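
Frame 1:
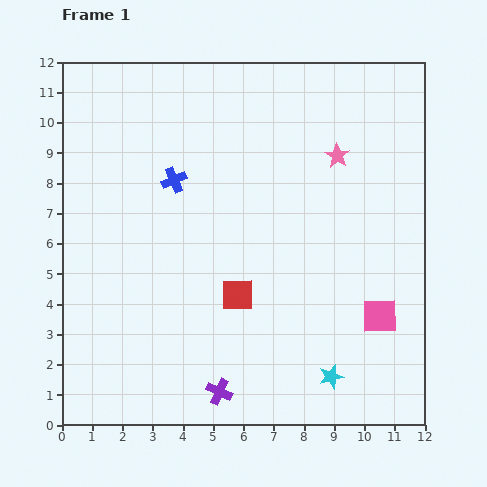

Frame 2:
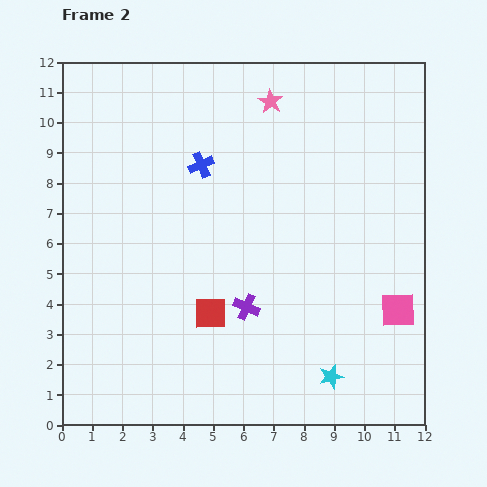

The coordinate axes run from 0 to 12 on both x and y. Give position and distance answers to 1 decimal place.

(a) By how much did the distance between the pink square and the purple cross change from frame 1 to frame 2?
-0.9

Distance in frame 1: 5.9. Distance in frame 2: 5.0.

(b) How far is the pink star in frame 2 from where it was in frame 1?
2.8

The pink star moved from (9.1, 8.9) to (6.9, 10.7), a distance of √(2.2² + 1.8²) ≈ 2.8.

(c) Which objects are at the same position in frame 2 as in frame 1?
the cyan star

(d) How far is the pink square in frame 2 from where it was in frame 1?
0.6

The pink square moved from (10.5, 3.6) to (11.1, 3.8), a distance of √(0.6² + 0.2²) ≈ 0.6.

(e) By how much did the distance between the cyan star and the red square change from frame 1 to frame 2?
+0.4

Distance in frame 1: 4.1. Distance in frame 2: 4.5.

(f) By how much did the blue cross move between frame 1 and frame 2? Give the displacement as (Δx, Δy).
(0.9, 0.5)

The blue cross was at (3.7, 8.1) in frame 1 and (4.6, 8.6) in frame 2.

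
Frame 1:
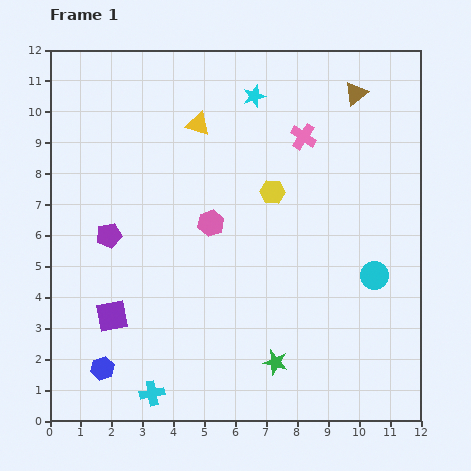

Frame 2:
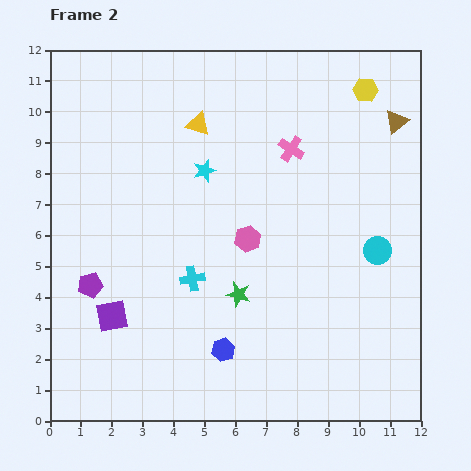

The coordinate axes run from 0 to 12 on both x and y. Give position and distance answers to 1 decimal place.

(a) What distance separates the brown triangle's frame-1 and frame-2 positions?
1.6

The brown triangle moved from (9.9, 10.6) to (11.2, 9.7), a distance of √(1.3² + 0.9²) ≈ 1.6.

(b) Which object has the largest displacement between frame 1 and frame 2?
the yellow hexagon

(moved 4.5; next 3.9)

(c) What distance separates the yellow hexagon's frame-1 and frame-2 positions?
4.5

The yellow hexagon moved from (7.2, 7.4) to (10.2, 10.7), a distance of √(3.0² + 3.3²) ≈ 4.5.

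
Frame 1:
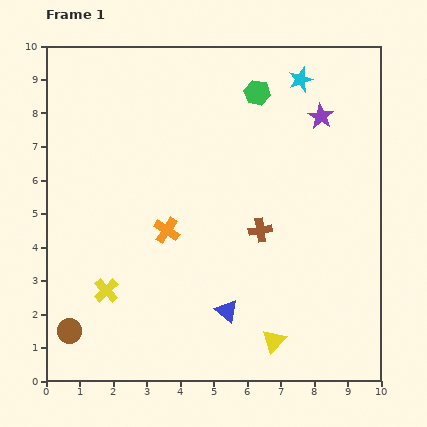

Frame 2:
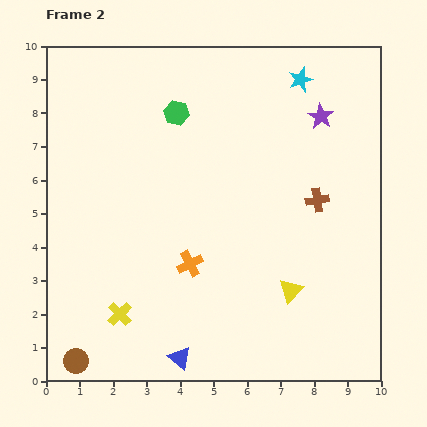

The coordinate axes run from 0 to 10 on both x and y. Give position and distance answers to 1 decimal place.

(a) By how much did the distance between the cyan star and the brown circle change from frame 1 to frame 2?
+0.5

Distance in frame 1: 10.2. Distance in frame 2: 10.7.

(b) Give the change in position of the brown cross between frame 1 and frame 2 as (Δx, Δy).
(1.7, 0.9)

The brown cross was at (6.4, 4.5) in frame 1 and (8.1, 5.4) in frame 2.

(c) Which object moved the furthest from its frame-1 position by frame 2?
the green hexagon

(moved 2.5; next 2.0)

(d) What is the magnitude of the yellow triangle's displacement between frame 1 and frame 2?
1.6

The yellow triangle moved from (6.8, 1.2) to (7.3, 2.7), a distance of √(0.5² + 1.5²) ≈ 1.6.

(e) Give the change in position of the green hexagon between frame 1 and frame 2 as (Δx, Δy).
(-2.4, -0.6)

The green hexagon was at (6.3, 8.6) in frame 1 and (3.9, 8.0) in frame 2.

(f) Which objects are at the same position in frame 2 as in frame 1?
the cyan star, the purple star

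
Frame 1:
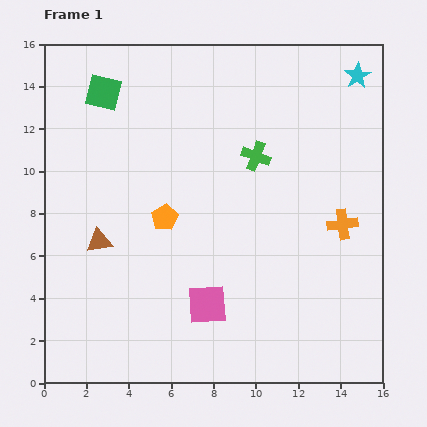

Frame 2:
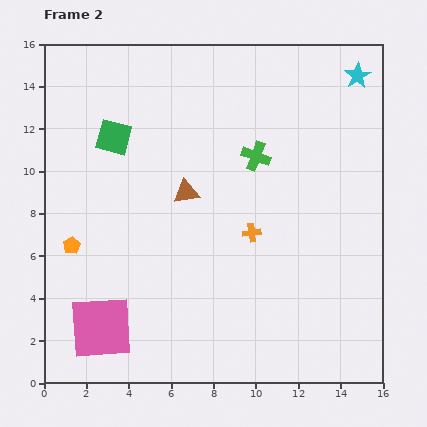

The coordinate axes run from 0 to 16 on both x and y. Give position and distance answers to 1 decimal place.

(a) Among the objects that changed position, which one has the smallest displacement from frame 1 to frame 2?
the green square

(moved 2.2)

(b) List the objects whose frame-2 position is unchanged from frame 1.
the green cross, the cyan star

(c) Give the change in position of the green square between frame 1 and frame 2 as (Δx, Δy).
(0.5, -2.1)

The green square was at (2.8, 13.7) in frame 1 and (3.3, 11.6) in frame 2.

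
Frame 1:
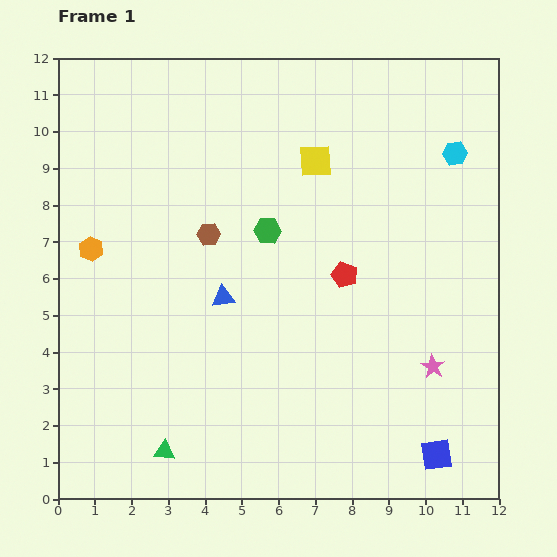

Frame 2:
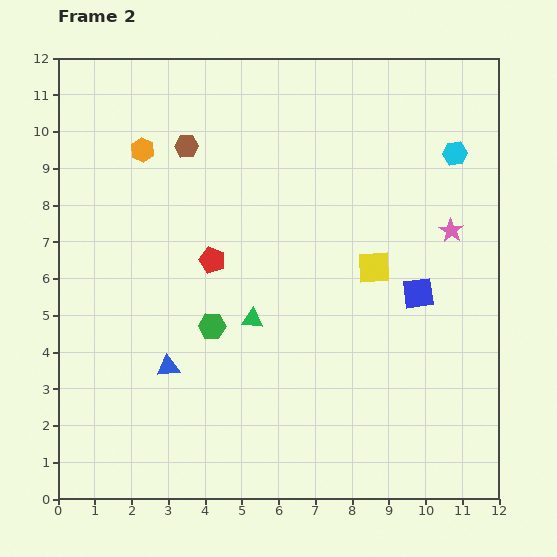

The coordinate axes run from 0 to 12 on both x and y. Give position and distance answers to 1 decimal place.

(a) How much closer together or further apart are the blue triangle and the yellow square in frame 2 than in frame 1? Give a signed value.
+1.7

Distance in frame 1: 4.5. Distance in frame 2: 6.2.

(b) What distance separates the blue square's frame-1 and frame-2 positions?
4.4

The blue square moved from (10.3, 1.2) to (9.8, 5.6), a distance of √(0.5² + 4.4²) ≈ 4.4.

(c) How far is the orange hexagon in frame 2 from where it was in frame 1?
3.0

The orange hexagon moved from (0.9, 6.8) to (2.3, 9.5), a distance of √(1.4² + 2.7²) ≈ 3.0.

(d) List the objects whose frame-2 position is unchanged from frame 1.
the cyan hexagon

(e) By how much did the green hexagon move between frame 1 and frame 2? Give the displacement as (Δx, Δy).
(-1.5, -2.6)

The green hexagon was at (5.7, 7.3) in frame 1 and (4.2, 4.7) in frame 2.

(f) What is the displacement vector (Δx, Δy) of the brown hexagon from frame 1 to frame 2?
(-0.6, 2.4)

The brown hexagon was at (4.1, 7.2) in frame 1 and (3.5, 9.6) in frame 2.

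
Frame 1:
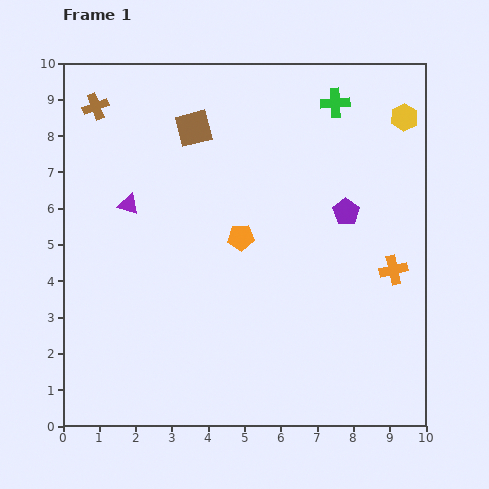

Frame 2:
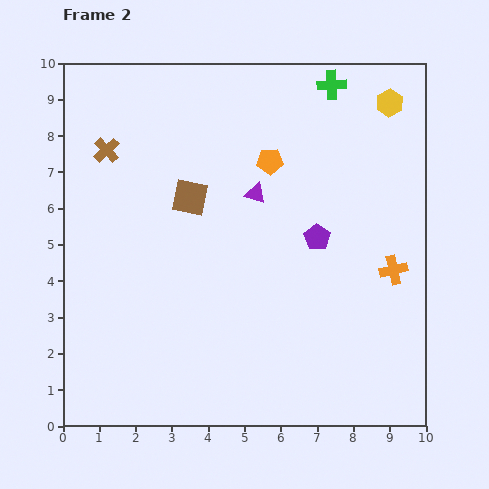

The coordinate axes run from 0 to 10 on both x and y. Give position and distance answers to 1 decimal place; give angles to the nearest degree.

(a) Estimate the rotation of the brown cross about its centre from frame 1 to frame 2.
23° counter-clockwise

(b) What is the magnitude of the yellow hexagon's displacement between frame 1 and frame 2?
0.6

The yellow hexagon moved from (9.4, 8.5) to (9.0, 8.9), a distance of √(0.4² + 0.4²) ≈ 0.6.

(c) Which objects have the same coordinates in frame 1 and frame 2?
the orange cross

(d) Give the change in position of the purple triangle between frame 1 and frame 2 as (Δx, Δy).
(3.5, 0.3)

The purple triangle was at (1.8, 6.1) in frame 1 and (5.3, 6.4) in frame 2.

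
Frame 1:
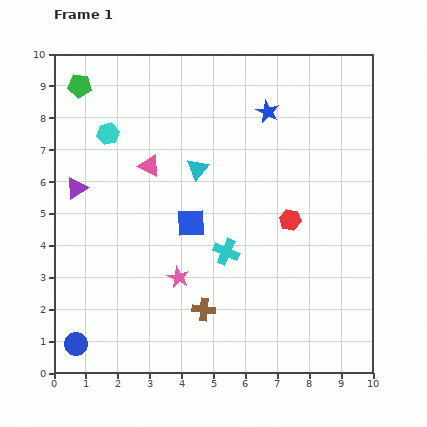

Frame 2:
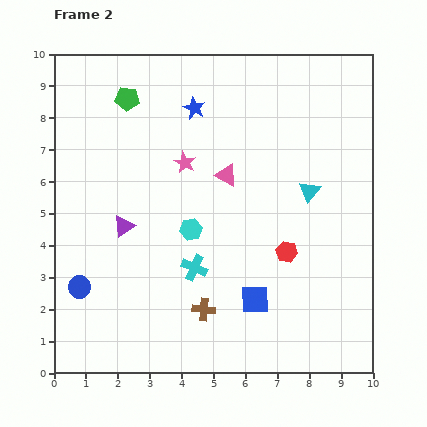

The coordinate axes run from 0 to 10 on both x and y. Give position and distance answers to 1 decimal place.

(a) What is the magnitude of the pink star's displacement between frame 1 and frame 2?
3.6

The pink star moved from (3.9, 3.0) to (4.1, 6.6), a distance of √(0.2² + 3.6²) ≈ 3.6.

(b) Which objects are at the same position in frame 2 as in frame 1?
the brown cross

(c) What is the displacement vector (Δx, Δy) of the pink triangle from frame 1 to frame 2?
(2.4, -0.3)

The pink triangle was at (3.0, 6.5) in frame 1 and (5.4, 6.2) in frame 2.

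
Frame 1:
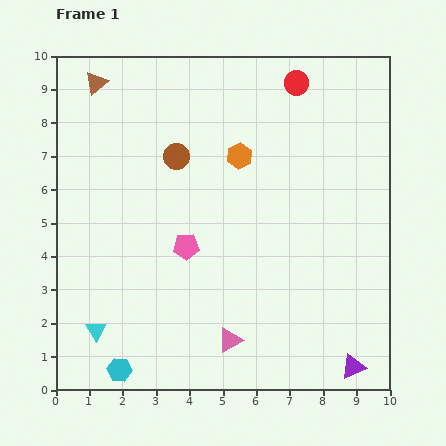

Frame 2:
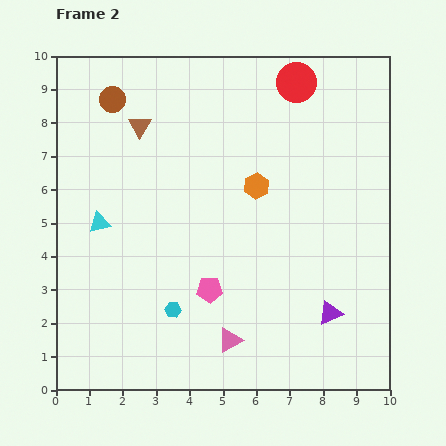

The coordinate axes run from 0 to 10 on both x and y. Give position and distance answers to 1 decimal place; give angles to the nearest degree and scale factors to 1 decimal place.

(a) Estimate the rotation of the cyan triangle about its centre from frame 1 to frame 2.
49° clockwise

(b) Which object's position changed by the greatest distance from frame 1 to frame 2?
the cyan triangle

(moved 3.2; next 2.5)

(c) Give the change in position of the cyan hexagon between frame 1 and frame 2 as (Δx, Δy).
(1.6, 1.8)

The cyan hexagon was at (1.9, 0.6) in frame 1 and (3.5, 2.4) in frame 2.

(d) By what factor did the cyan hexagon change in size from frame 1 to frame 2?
0.7×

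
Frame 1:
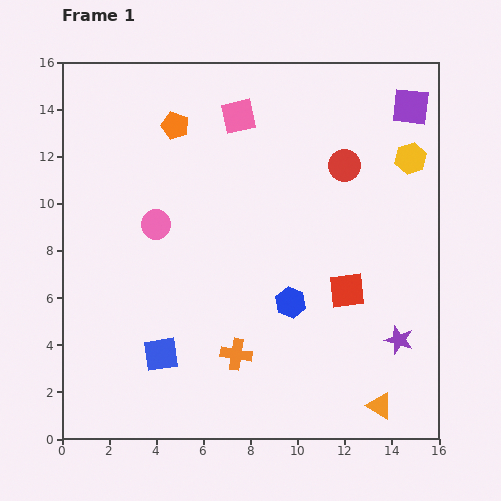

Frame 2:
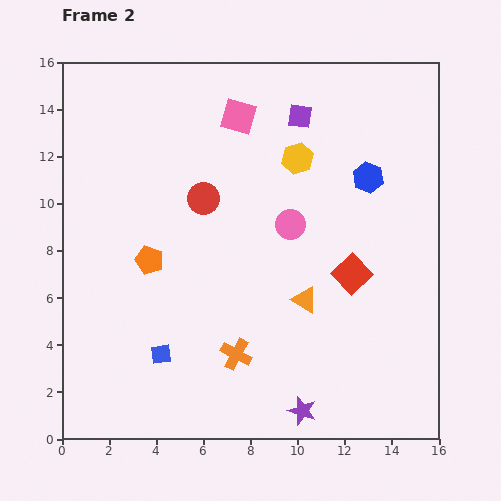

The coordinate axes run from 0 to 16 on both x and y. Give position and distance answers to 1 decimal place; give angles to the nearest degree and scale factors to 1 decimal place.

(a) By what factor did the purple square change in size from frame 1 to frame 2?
0.6×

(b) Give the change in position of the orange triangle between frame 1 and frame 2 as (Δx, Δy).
(-3.2, 4.5)

The orange triangle was at (13.5, 1.4) in frame 1 and (10.3, 5.9) in frame 2.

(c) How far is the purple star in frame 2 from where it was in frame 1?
5.1

The purple star moved from (14.3, 4.2) to (10.2, 1.2), a distance of √(4.1² + 3.0²) ≈ 5.1.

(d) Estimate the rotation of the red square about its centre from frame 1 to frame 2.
37° counter-clockwise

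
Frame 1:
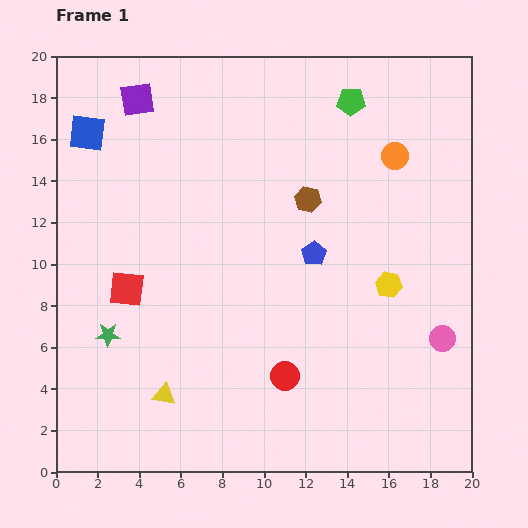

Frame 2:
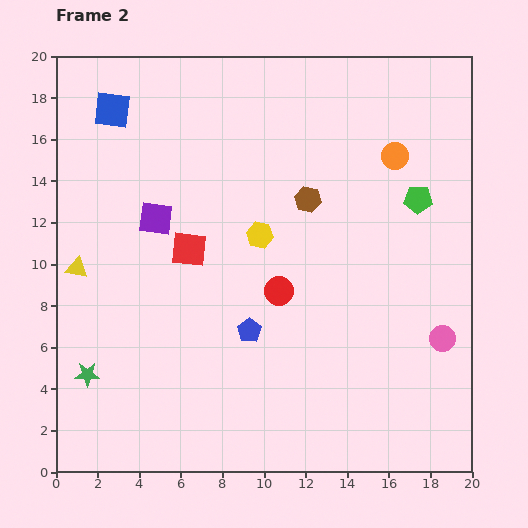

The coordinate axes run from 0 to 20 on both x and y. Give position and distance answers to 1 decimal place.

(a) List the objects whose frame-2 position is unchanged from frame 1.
the orange circle, the pink circle, the brown hexagon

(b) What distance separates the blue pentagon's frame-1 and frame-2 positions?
4.8

The blue pentagon moved from (12.4, 10.5) to (9.3, 6.8), a distance of √(3.1² + 3.7²) ≈ 4.8.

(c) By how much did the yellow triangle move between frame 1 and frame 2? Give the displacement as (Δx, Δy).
(-4.2, 6.1)

The yellow triangle was at (5.2, 3.7) in frame 1 and (1.0, 9.8) in frame 2.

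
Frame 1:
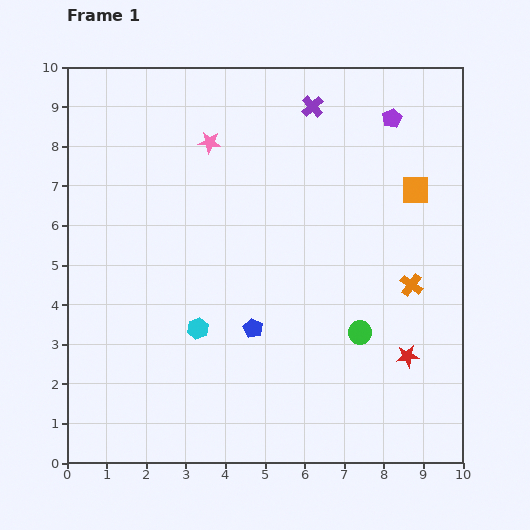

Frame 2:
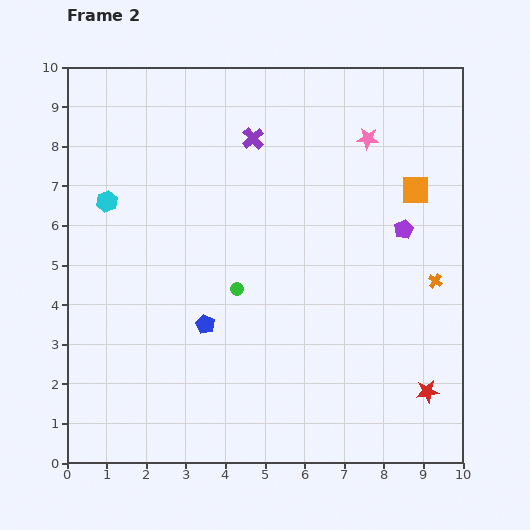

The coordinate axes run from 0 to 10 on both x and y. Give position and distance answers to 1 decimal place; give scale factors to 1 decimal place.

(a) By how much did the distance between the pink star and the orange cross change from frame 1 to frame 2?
-2.2

Distance in frame 1: 6.2. Distance in frame 2: 4.0.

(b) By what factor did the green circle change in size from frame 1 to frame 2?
0.6×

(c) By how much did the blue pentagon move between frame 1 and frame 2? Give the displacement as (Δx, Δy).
(-1.2, 0.1)

The blue pentagon was at (4.7, 3.4) in frame 1 and (3.5, 3.5) in frame 2.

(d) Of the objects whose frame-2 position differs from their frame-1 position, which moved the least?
the orange cross

(moved 0.6)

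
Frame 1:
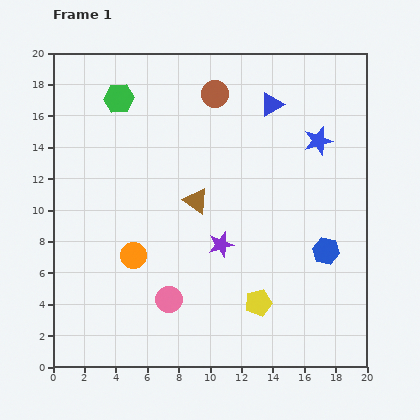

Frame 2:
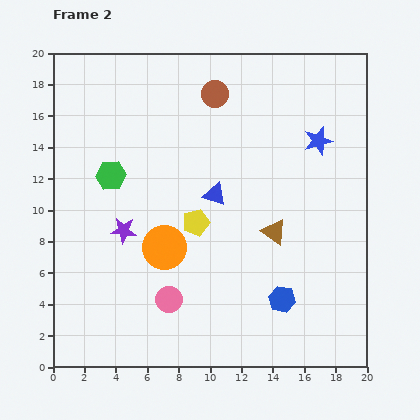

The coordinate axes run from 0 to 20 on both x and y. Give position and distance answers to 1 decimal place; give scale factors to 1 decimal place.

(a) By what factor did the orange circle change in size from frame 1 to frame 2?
1.7×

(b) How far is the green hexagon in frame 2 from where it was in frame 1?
4.9

The green hexagon moved from (4.2, 17.1) to (3.7, 12.2), a distance of √(0.5² + 4.9²) ≈ 4.9.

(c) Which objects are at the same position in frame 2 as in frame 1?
the blue star, the brown circle, the pink circle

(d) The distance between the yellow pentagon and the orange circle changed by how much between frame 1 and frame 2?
-5.9

Distance in frame 1: 8.5. Distance in frame 2: 2.6.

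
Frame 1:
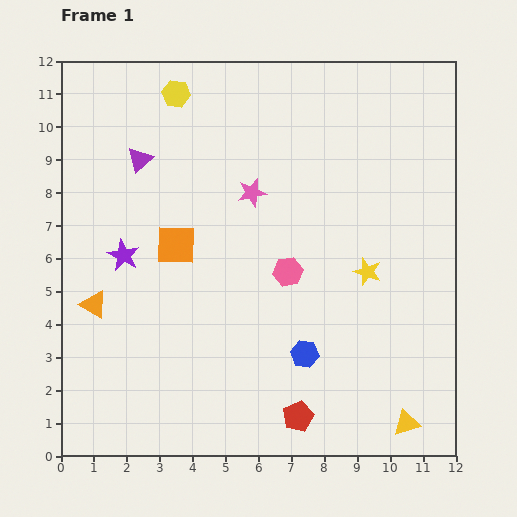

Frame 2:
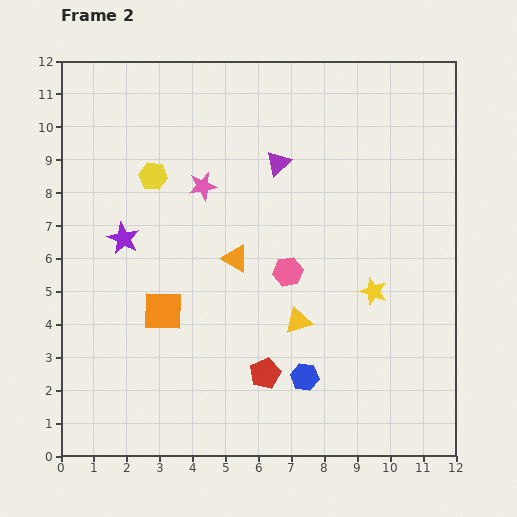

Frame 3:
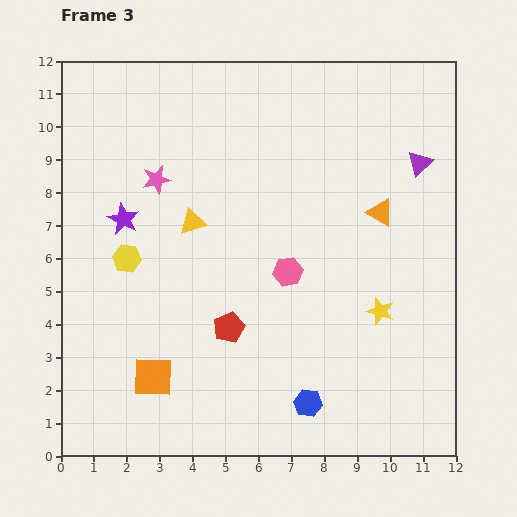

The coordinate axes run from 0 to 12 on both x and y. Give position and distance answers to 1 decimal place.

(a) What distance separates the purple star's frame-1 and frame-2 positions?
0.5

The purple star moved from (1.9, 6.1) to (1.9, 6.6), a distance of √(0.0² + 0.5²) ≈ 0.5.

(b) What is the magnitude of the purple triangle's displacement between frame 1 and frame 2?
4.2

The purple triangle moved from (2.4, 9.0) to (6.6, 8.9), a distance of √(4.2² + 0.1²) ≈ 4.2.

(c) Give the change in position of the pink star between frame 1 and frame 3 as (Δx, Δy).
(-2.9, 0.4)

The pink star was at (5.8, 8.0) in frame 1 and (2.9, 8.4) in frame 3.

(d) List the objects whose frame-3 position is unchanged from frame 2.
the pink hexagon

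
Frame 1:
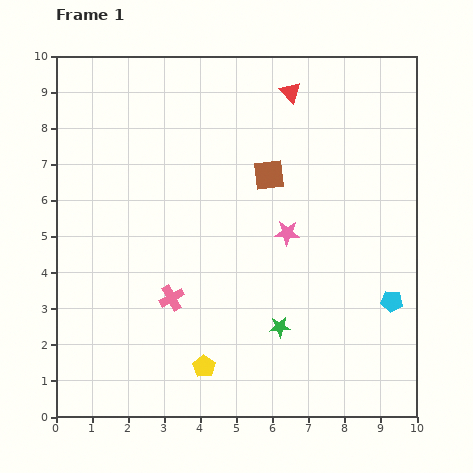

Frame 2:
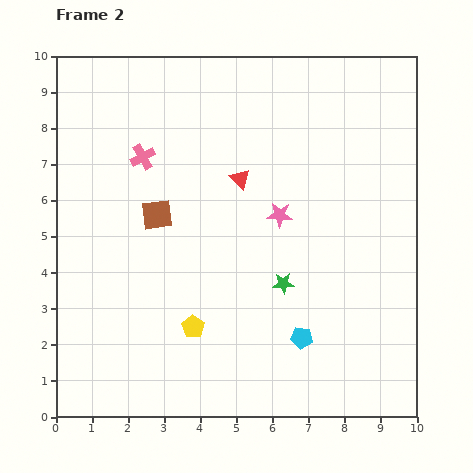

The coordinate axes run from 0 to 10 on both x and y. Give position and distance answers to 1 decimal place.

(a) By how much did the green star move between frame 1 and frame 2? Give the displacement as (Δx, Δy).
(0.1, 1.2)

The green star was at (6.2, 2.5) in frame 1 and (6.3, 3.7) in frame 2.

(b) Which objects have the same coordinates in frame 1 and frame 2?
none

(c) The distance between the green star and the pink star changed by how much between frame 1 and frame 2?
-0.7

Distance in frame 1: 2.6. Distance in frame 2: 1.9.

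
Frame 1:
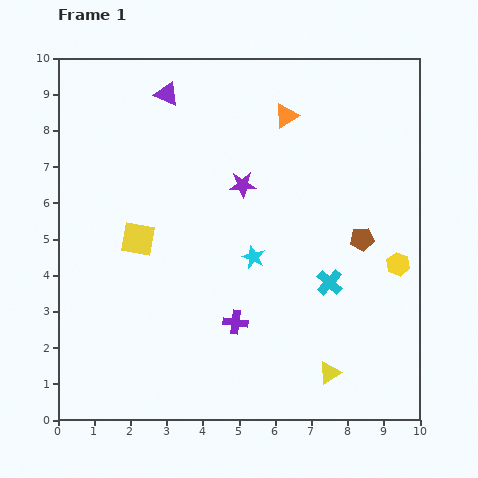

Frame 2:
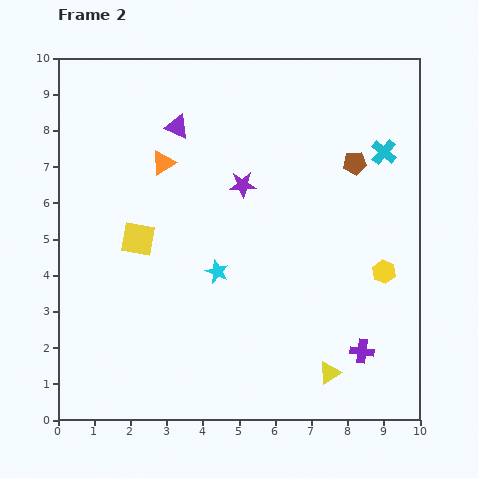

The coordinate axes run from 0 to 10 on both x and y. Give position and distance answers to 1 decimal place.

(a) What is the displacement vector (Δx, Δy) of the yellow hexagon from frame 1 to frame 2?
(-0.4, -0.2)

The yellow hexagon was at (9.4, 4.3) in frame 1 and (9.0, 4.1) in frame 2.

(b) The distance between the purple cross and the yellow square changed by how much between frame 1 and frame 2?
+3.4

Distance in frame 1: 3.5. Distance in frame 2: 6.9.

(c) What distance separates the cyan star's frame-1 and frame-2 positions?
1.1

The cyan star moved from (5.4, 4.5) to (4.4, 4.1), a distance of √(1.0² + 0.4²) ≈ 1.1.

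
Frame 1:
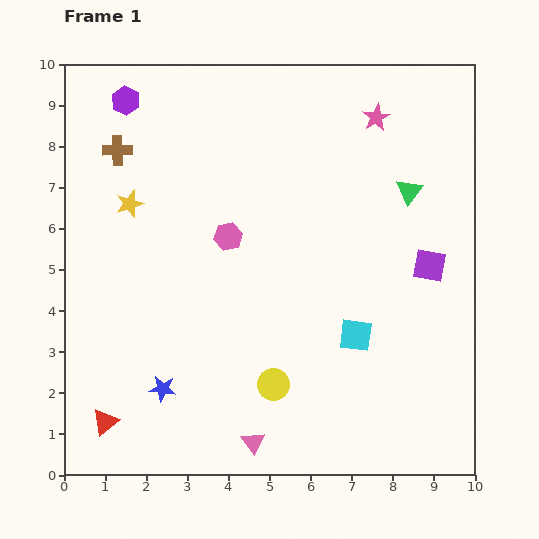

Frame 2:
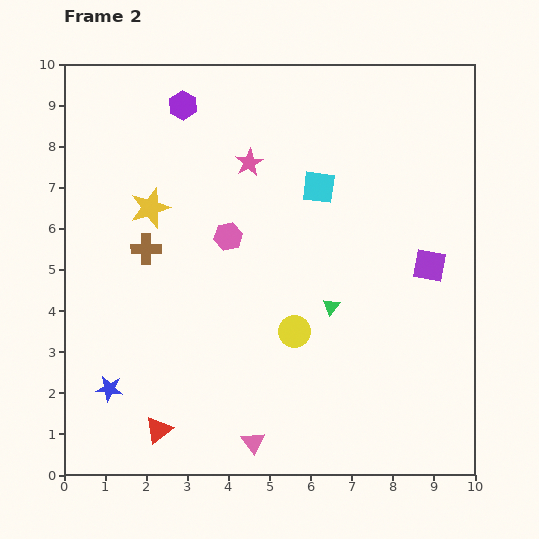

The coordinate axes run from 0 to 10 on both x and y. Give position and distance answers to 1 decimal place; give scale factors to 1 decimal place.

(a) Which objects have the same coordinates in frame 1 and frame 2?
the purple square, the pink hexagon, the pink triangle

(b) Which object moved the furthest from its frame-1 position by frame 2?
the cyan square

(moved 3.7; next 3.4)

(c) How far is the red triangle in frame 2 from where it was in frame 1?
1.3

The red triangle moved from (1.0, 1.3) to (2.3, 1.1), a distance of √(1.3² + 0.2²) ≈ 1.3.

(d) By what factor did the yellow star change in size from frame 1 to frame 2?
1.5×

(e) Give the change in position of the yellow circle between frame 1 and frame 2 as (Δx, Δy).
(0.5, 1.3)

The yellow circle was at (5.1, 2.2) in frame 1 and (5.6, 3.5) in frame 2.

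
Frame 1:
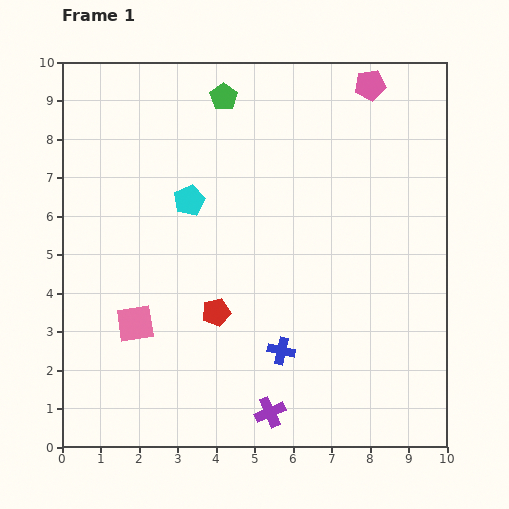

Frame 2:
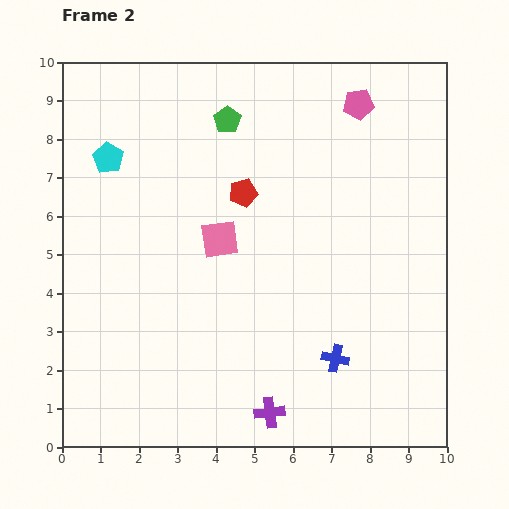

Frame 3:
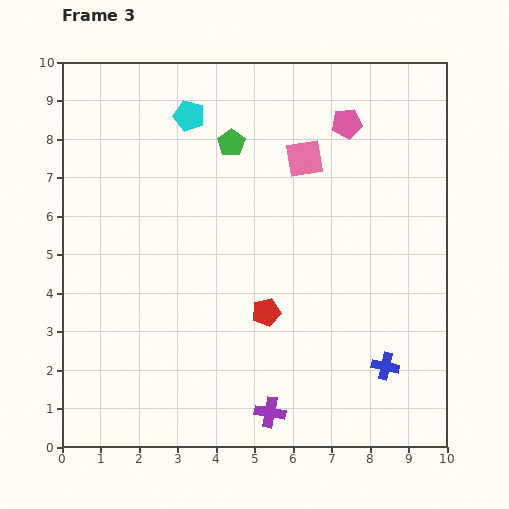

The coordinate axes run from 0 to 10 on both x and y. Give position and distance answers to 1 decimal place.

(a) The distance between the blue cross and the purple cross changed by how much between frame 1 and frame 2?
+0.6

Distance in frame 1: 1.6. Distance in frame 2: 2.2.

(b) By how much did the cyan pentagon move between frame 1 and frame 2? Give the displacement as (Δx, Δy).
(-2.1, 1.1)

The cyan pentagon was at (3.3, 6.4) in frame 1 and (1.2, 7.5) in frame 2.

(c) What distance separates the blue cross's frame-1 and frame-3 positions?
2.7

The blue cross moved from (5.7, 2.5) to (8.4, 2.1), a distance of √(2.7² + 0.4²) ≈ 2.7.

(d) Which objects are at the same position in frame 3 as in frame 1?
the purple cross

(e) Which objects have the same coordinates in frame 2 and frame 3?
the purple cross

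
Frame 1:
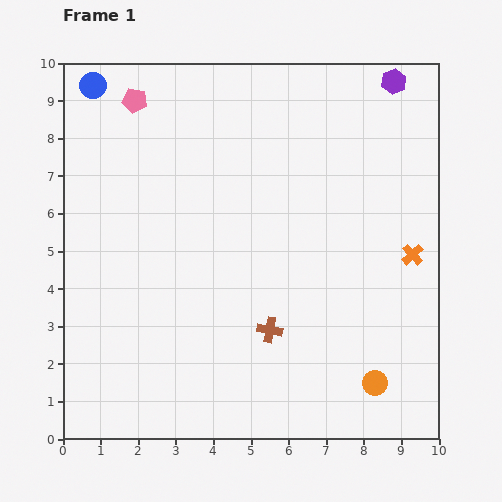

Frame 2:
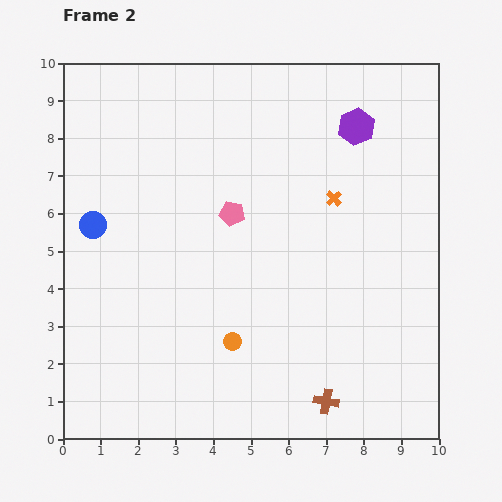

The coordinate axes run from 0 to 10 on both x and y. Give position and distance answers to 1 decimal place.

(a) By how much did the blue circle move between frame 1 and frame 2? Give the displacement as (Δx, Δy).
(0.0, -3.7)

The blue circle was at (0.8, 9.4) in frame 1 and (0.8, 5.7) in frame 2.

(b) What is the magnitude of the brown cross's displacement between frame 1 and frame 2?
2.4

The brown cross moved from (5.5, 2.9) to (7.0, 1.0), a distance of √(1.5² + 1.9²) ≈ 2.4.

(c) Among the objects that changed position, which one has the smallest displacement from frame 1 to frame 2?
the purple hexagon

(moved 1.6)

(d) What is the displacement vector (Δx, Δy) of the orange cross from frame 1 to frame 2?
(-2.1, 1.5)

The orange cross was at (9.3, 4.9) in frame 1 and (7.2, 6.4) in frame 2.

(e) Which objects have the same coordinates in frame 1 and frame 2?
none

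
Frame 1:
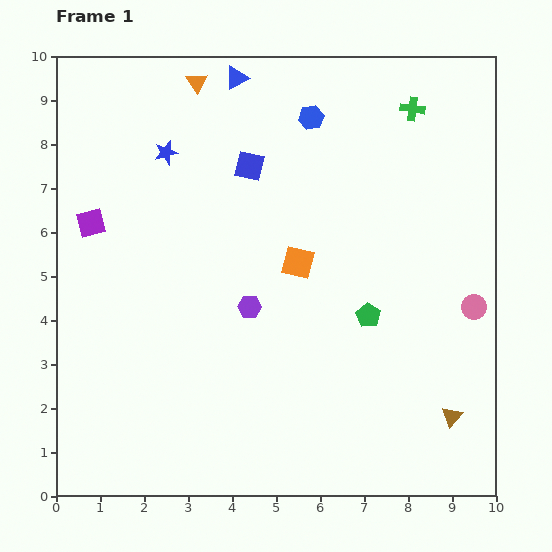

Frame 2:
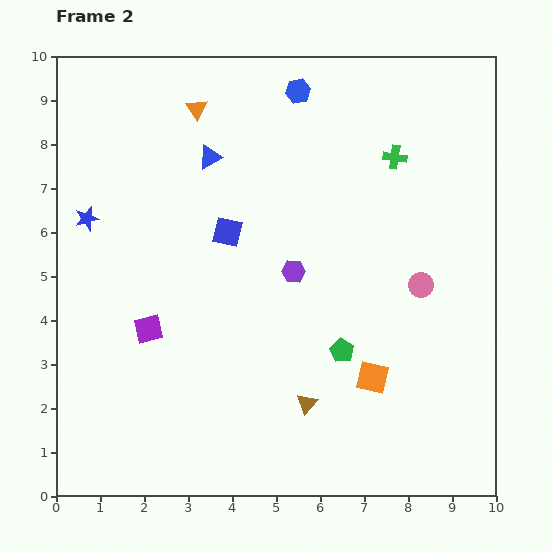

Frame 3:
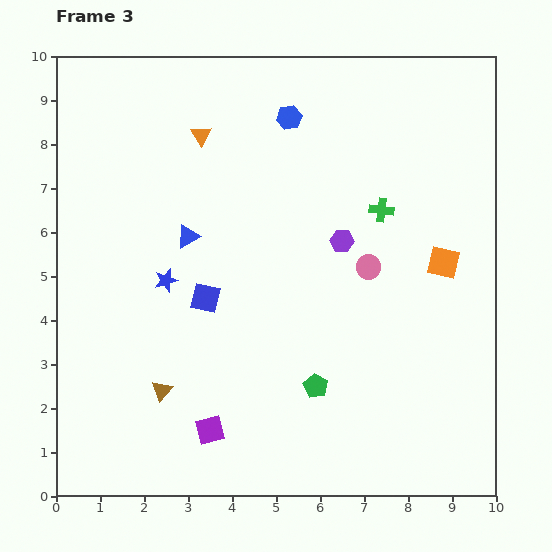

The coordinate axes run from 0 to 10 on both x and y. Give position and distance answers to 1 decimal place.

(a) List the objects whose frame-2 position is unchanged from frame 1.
none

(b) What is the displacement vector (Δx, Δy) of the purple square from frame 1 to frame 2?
(1.3, -2.4)

The purple square was at (0.8, 6.2) in frame 1 and (2.1, 3.8) in frame 2.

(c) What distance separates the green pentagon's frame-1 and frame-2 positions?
1.0

The green pentagon moved from (7.1, 4.1) to (6.5, 3.3), a distance of √(0.6² + 0.8²) ≈ 1.0.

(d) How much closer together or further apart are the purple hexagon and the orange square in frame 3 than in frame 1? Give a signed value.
+0.9

Distance in frame 1: 1.5. Distance in frame 3: 2.4.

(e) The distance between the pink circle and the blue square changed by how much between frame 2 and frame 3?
-0.8

Distance in frame 2: 4.6. Distance in frame 3: 3.8.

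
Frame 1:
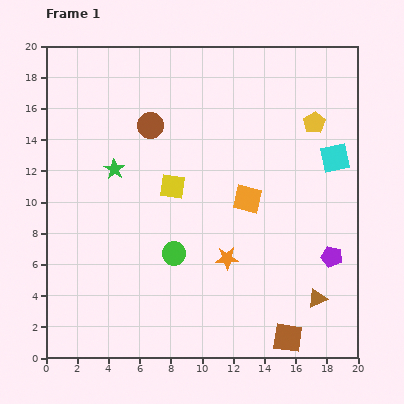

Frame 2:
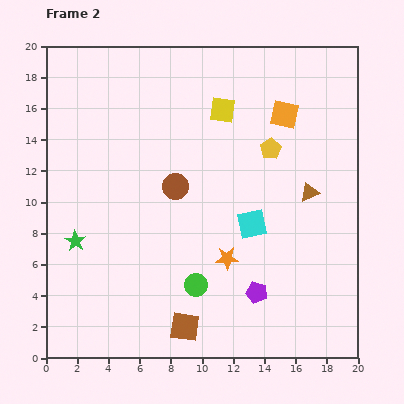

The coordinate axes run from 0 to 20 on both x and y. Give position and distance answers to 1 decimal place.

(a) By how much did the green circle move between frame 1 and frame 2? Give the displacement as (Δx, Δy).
(1.4, -2.0)

The green circle was at (8.2, 6.7) in frame 1 and (9.6, 4.7) in frame 2.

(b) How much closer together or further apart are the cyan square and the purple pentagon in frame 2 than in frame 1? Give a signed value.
-1.9

Distance in frame 1: 6.3. Distance in frame 2: 4.4.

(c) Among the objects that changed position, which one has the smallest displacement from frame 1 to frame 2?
the green circle

(moved 2.4)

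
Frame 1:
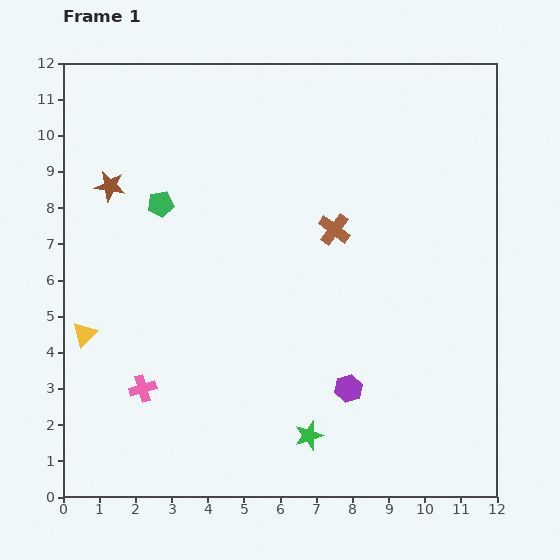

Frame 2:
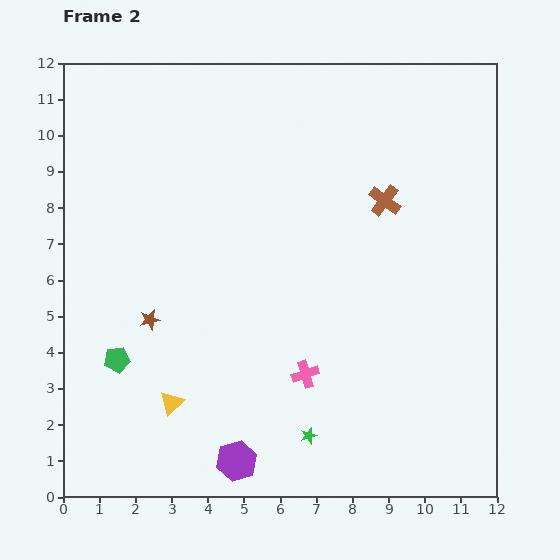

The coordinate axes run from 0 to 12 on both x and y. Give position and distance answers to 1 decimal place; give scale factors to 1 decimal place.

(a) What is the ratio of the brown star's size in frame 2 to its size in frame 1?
0.7×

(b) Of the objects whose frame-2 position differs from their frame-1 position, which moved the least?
the brown cross

(moved 1.6)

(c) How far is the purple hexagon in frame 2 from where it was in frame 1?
3.7

The purple hexagon moved from (7.9, 3.0) to (4.8, 1.0), a distance of √(3.1² + 2.0²) ≈ 3.7.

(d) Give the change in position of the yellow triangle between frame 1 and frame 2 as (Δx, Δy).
(2.4, -1.9)

The yellow triangle was at (0.6, 4.5) in frame 1 and (3.0, 2.6) in frame 2.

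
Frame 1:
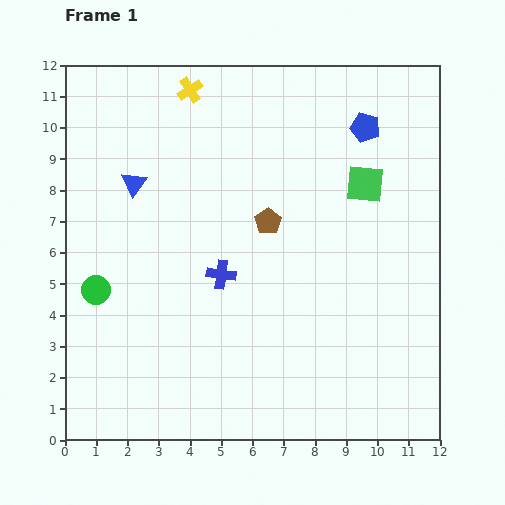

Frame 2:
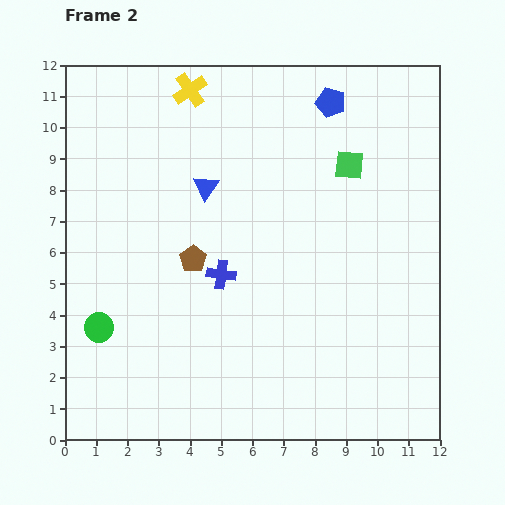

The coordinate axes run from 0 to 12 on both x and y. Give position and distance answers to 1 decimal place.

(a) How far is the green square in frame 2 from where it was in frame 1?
0.8

The green square moved from (9.6, 8.2) to (9.1, 8.8), a distance of √(0.5² + 0.6²) ≈ 0.8.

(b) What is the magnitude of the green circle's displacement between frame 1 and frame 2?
1.2

The green circle moved from (1.0, 4.8) to (1.1, 3.6), a distance of √(0.1² + 1.2²) ≈ 1.2.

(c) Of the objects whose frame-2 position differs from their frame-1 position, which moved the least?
the green square

(moved 0.8)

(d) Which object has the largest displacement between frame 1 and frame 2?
the brown pentagon

(moved 2.7; next 2.3)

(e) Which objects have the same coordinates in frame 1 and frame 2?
the blue cross, the yellow cross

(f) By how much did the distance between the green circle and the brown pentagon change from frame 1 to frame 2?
-2.2

Distance in frame 1: 5.9. Distance in frame 2: 3.7.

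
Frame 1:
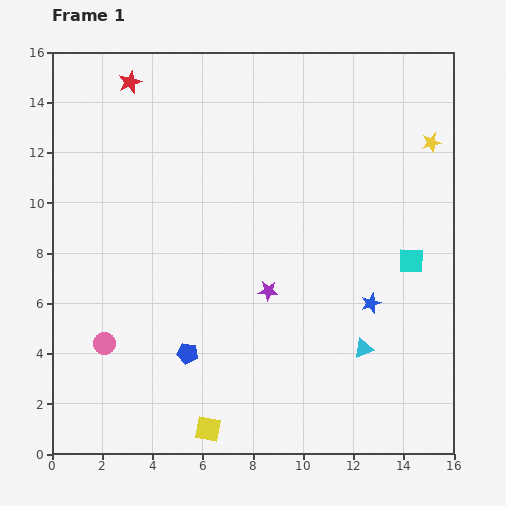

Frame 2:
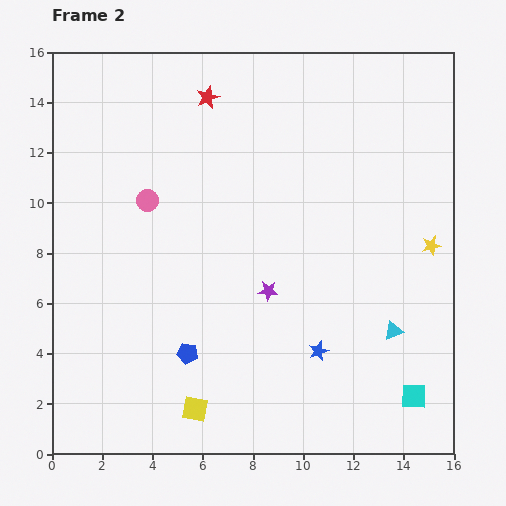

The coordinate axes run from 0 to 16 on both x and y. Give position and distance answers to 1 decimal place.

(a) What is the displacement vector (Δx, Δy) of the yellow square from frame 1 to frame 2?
(-0.5, 0.8)

The yellow square was at (6.2, 1.0) in frame 1 and (5.7, 1.8) in frame 2.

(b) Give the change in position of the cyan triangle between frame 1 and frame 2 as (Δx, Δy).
(1.2, 0.7)

The cyan triangle was at (12.4, 4.2) in frame 1 and (13.6, 4.9) in frame 2.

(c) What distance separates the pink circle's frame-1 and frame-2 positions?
5.9

The pink circle moved from (2.1, 4.4) to (3.8, 10.1), a distance of √(1.7² + 5.7²) ≈ 5.9.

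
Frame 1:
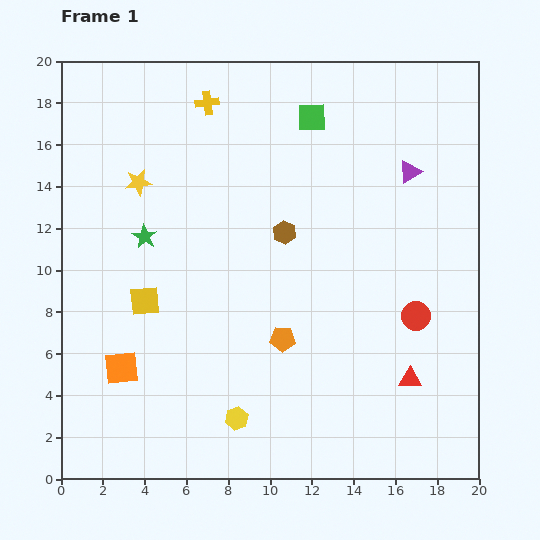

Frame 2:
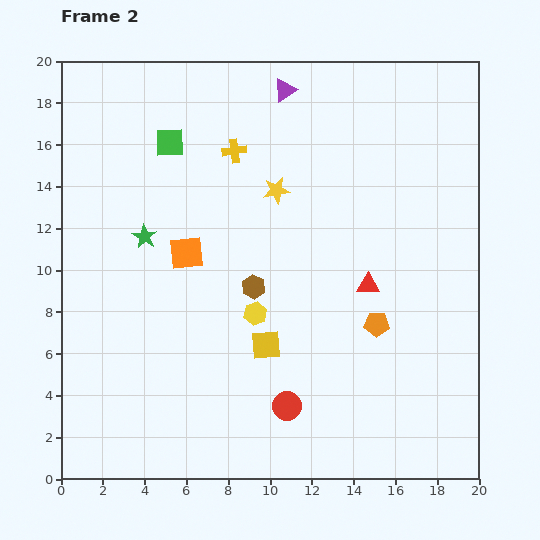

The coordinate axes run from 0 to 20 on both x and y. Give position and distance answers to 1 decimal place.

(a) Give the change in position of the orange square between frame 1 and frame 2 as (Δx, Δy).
(3.1, 5.5)

The orange square was at (2.9, 5.3) in frame 1 and (6.0, 10.8) in frame 2.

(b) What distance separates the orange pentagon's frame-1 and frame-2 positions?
4.6

The orange pentagon moved from (10.6, 6.7) to (15.1, 7.4), a distance of √(4.5² + 0.7²) ≈ 4.6.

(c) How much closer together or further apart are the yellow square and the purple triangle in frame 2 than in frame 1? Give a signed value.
-1.9

Distance in frame 1: 14.1. Distance in frame 2: 12.2.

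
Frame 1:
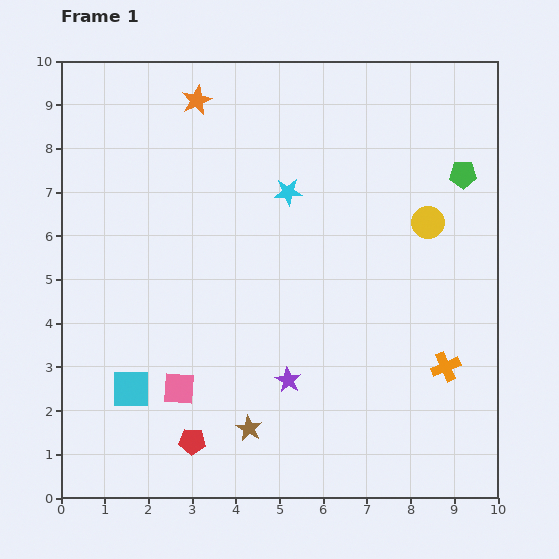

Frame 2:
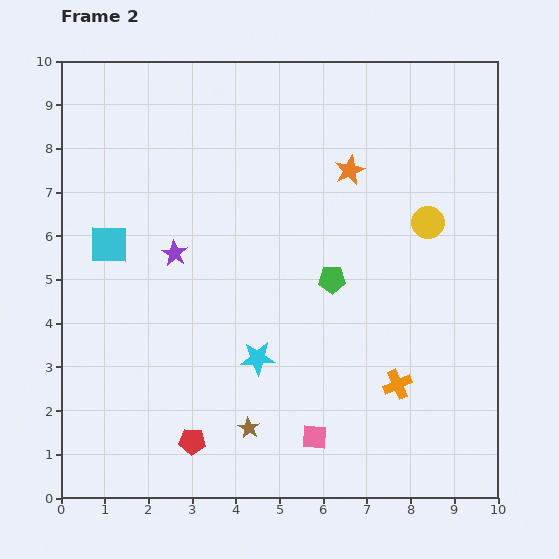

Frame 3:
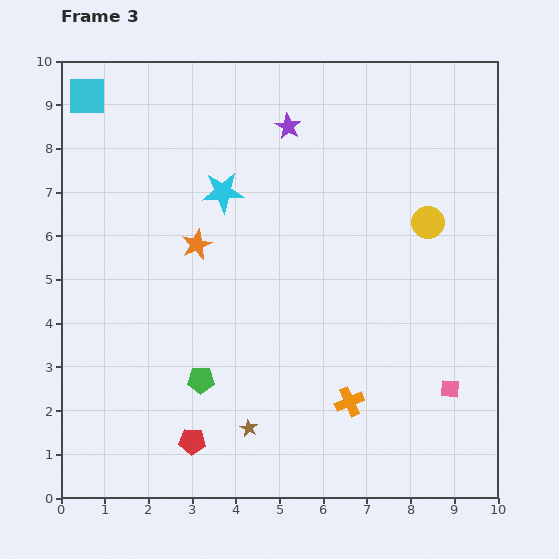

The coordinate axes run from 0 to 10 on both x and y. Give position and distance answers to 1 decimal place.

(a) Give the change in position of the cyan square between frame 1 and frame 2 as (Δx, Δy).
(-0.5, 3.3)

The cyan square was at (1.6, 2.5) in frame 1 and (1.1, 5.8) in frame 2.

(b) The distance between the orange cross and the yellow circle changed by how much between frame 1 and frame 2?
+0.5

Distance in frame 1: 3.3. Distance in frame 2: 3.8.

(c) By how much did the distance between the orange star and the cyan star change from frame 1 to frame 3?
-1.7

Distance in frame 1: 3.0. Distance in frame 3: 1.3.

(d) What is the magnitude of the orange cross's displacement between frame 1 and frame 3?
2.3

The orange cross moved from (8.8, 3.0) to (6.6, 2.2), a distance of √(2.2² + 0.8²) ≈ 2.3.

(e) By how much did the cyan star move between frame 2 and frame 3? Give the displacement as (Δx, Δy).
(-0.8, 3.8)

The cyan star was at (4.5, 3.2) in frame 2 and (3.7, 7.0) in frame 3.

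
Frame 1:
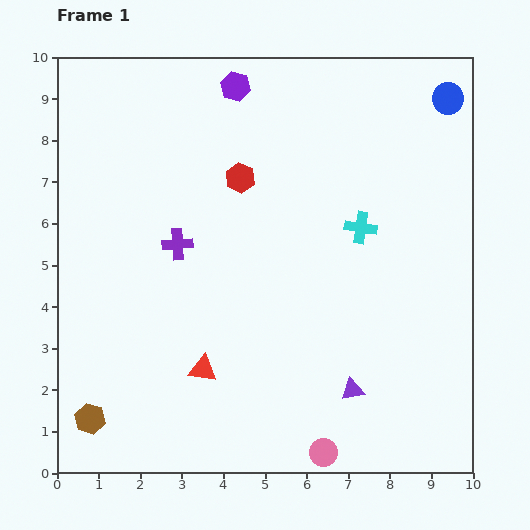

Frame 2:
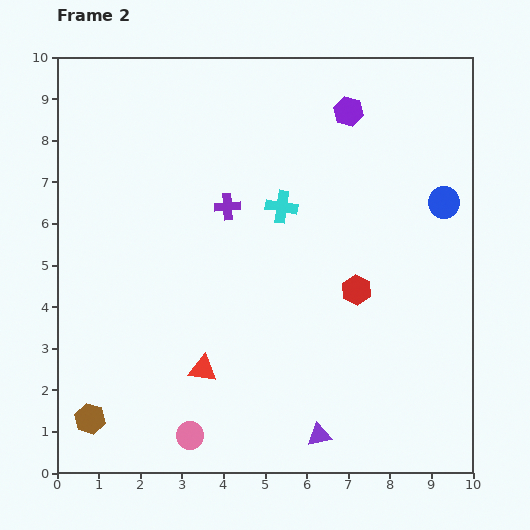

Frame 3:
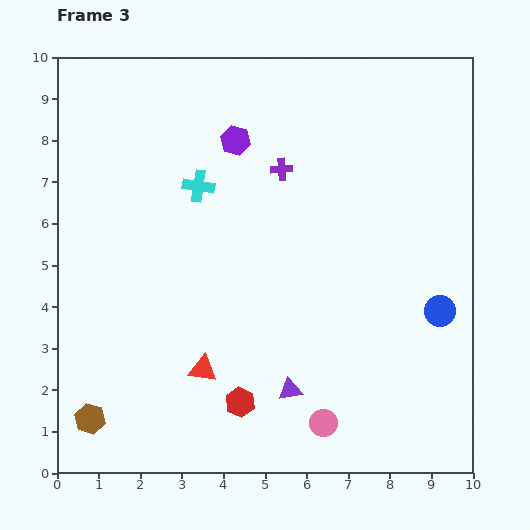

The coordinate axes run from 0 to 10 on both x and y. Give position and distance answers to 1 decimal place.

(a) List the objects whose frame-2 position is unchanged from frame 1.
the brown hexagon, the red triangle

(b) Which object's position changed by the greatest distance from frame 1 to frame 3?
the red hexagon

(moved 5.4; next 5.1)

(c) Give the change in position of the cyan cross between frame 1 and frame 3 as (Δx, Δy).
(-3.9, 1.0)

The cyan cross was at (7.3, 5.9) in frame 1 and (3.4, 6.9) in frame 3.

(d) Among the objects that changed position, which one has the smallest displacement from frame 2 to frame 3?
the purple triangle

(moved 1.3)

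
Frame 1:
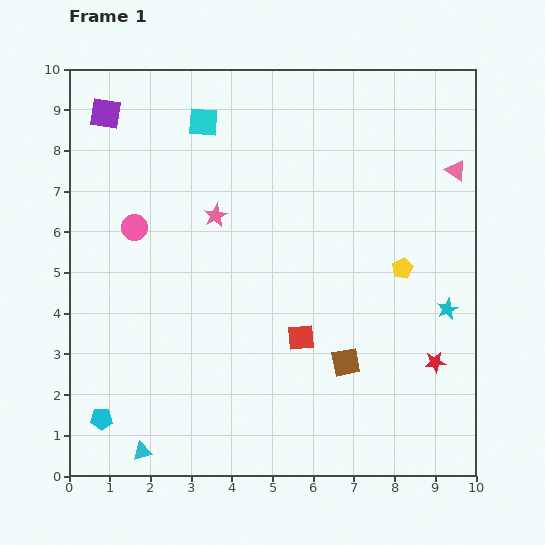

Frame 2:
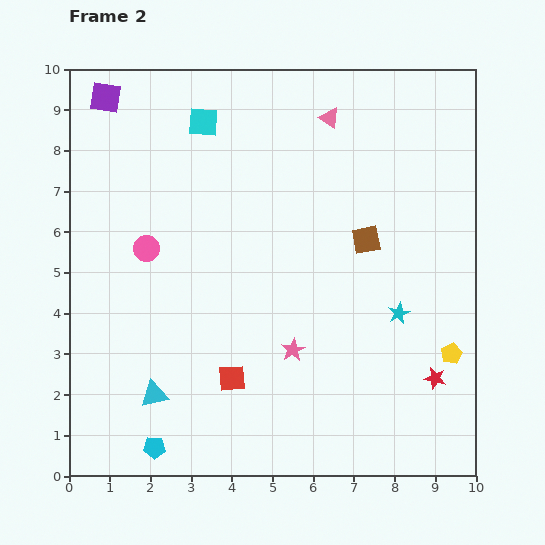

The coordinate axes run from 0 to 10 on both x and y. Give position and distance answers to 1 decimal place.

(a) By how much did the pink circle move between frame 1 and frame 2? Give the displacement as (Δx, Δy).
(0.3, -0.5)

The pink circle was at (1.6, 6.1) in frame 1 and (1.9, 5.6) in frame 2.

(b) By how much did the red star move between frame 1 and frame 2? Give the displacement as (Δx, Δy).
(0.0, -0.4)

The red star was at (9.0, 2.8) in frame 1 and (9.0, 2.4) in frame 2.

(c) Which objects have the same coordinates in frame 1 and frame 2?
the cyan square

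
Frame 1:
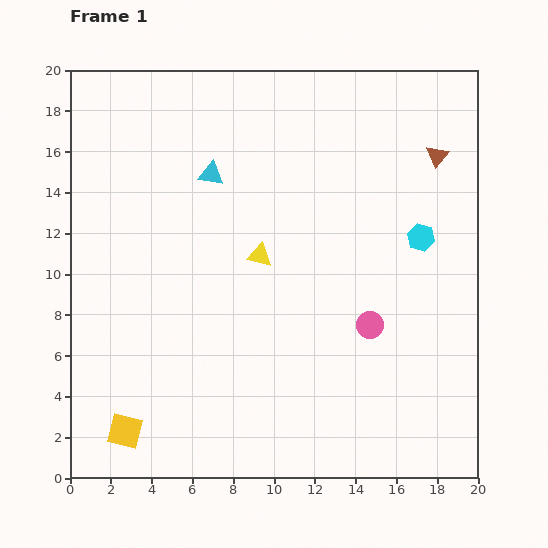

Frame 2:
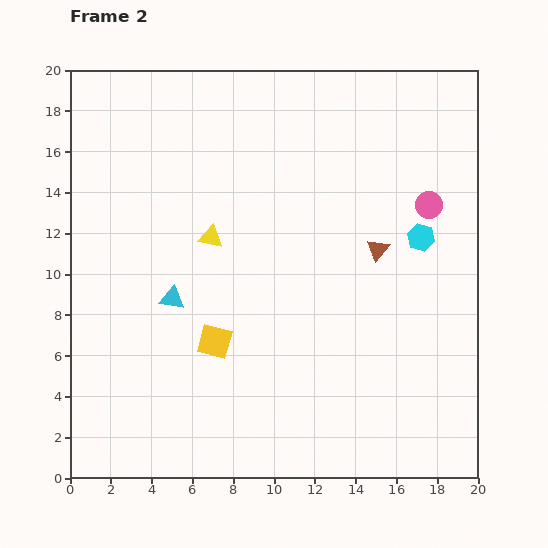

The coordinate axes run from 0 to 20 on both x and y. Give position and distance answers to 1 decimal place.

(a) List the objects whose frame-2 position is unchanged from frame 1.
the cyan hexagon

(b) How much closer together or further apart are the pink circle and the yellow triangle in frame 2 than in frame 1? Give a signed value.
+4.4

Distance in frame 1: 6.4. Distance in frame 2: 10.8.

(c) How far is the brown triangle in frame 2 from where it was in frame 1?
5.4

The brown triangle moved from (18.0, 15.8) to (15.1, 11.2), a distance of √(2.9² + 4.6²) ≈ 5.4.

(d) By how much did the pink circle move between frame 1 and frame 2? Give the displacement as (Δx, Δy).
(2.9, 5.9)

The pink circle was at (14.7, 7.5) in frame 1 and (17.6, 13.4) in frame 2.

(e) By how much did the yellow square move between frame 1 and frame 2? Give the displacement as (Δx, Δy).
(4.4, 4.4)

The yellow square was at (2.7, 2.3) in frame 1 and (7.1, 6.7) in frame 2.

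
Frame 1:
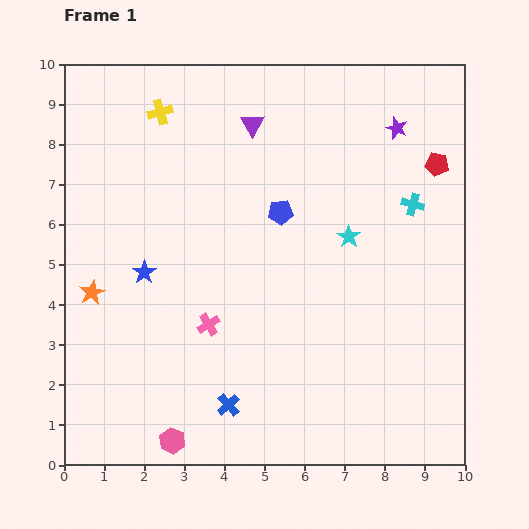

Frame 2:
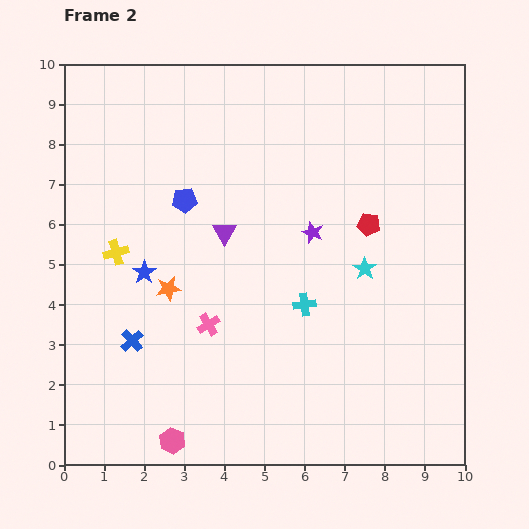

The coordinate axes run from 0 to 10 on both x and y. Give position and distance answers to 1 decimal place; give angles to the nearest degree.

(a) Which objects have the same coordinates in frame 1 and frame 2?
the pink cross, the pink hexagon, the blue star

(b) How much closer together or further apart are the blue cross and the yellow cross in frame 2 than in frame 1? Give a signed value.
-5.3

Distance in frame 1: 7.5. Distance in frame 2: 2.2.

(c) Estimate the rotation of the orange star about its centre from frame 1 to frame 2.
17° clockwise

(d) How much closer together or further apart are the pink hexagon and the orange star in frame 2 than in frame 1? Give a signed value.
-0.4

Distance in frame 1: 4.2. Distance in frame 2: 3.8.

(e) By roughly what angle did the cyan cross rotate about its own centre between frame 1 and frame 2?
23° counter-clockwise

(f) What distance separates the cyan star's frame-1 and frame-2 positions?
0.9

The cyan star moved from (7.1, 5.7) to (7.5, 4.9), a distance of √(0.4² + 0.8²) ≈ 0.9.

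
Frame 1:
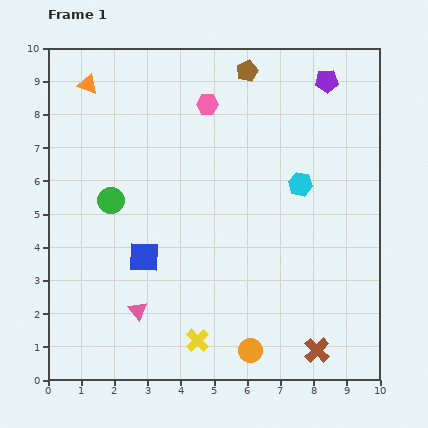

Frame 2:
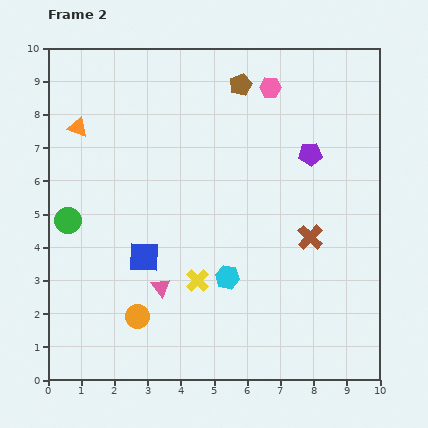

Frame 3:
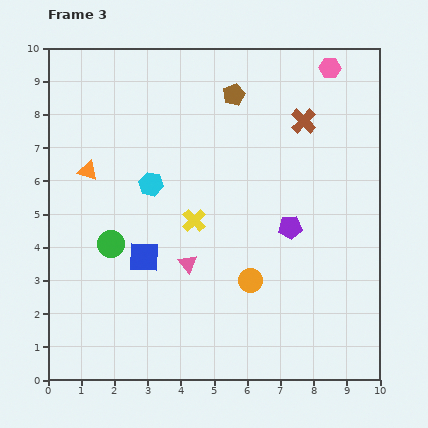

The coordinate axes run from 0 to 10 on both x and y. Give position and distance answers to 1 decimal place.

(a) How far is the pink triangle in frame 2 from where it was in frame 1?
1.0

The pink triangle moved from (2.7, 2.1) to (3.4, 2.8), a distance of √(0.7² + 0.7²) ≈ 1.0.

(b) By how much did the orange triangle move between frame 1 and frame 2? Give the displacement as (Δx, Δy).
(-0.3, -1.3)

The orange triangle was at (1.2, 8.9) in frame 1 and (0.9, 7.6) in frame 2.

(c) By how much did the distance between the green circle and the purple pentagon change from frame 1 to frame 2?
+0.2

Distance in frame 1: 7.4. Distance in frame 2: 7.6.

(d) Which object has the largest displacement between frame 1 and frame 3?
the brown cross

(moved 6.9; next 4.5)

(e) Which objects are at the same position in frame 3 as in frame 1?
the blue square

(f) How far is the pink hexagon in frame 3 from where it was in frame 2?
1.9

The pink hexagon moved from (6.7, 8.8) to (8.5, 9.4), a distance of √(1.8² + 0.6²) ≈ 1.9.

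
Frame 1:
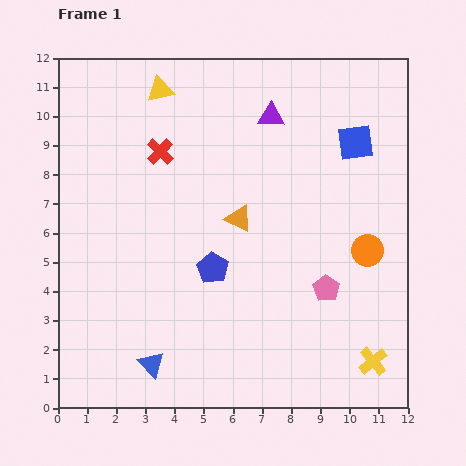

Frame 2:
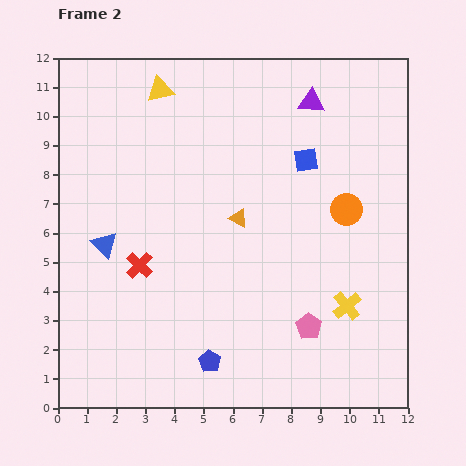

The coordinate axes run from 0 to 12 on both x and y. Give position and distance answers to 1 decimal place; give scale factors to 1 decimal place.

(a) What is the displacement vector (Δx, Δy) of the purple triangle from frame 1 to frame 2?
(1.4, 0.5)

The purple triangle was at (7.3, 10.0) in frame 1 and (8.7, 10.5) in frame 2.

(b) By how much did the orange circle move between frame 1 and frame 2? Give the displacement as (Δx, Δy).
(-0.7, 1.4)

The orange circle was at (10.6, 5.4) in frame 1 and (9.9, 6.8) in frame 2.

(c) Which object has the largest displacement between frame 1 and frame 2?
the blue triangle

(moved 4.4; next 4.0)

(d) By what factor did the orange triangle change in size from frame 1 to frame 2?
0.7×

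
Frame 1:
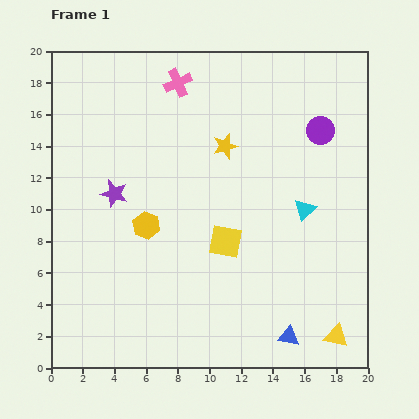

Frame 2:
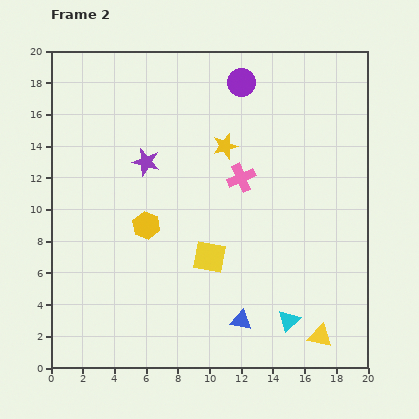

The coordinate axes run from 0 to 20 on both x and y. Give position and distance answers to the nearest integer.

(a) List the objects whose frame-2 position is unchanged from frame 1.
the yellow star, the yellow hexagon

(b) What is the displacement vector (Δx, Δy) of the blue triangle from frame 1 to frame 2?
(-3, 1)

The blue triangle was at (15, 2) in frame 1 and (12, 3) in frame 2.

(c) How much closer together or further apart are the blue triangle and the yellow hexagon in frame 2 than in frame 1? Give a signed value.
-3

Distance in frame 1: 11. Distance in frame 2: 8.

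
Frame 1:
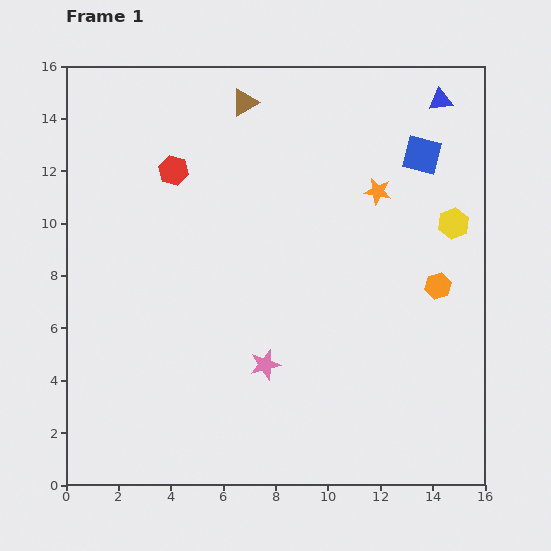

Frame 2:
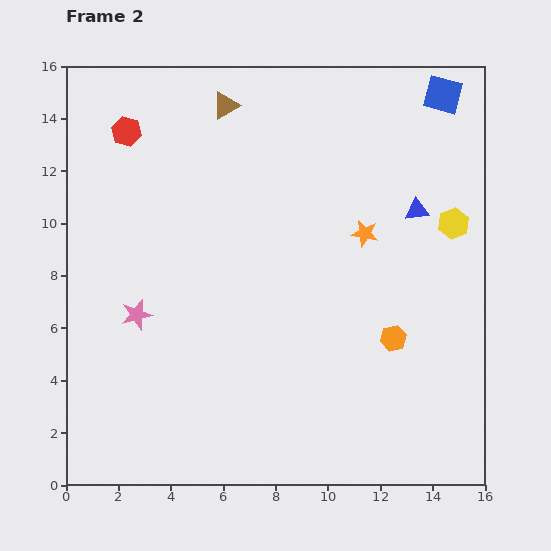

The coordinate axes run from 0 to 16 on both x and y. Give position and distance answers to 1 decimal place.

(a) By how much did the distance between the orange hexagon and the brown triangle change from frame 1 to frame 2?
+0.8

Distance in frame 1: 10.2. Distance in frame 2: 11.0.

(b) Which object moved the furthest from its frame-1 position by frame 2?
the pink star

(moved 5.3; next 4.3)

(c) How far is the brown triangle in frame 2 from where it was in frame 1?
0.7

The brown triangle moved from (6.8, 14.6) to (6.1, 14.5), a distance of √(0.7² + 0.1²) ≈ 0.7.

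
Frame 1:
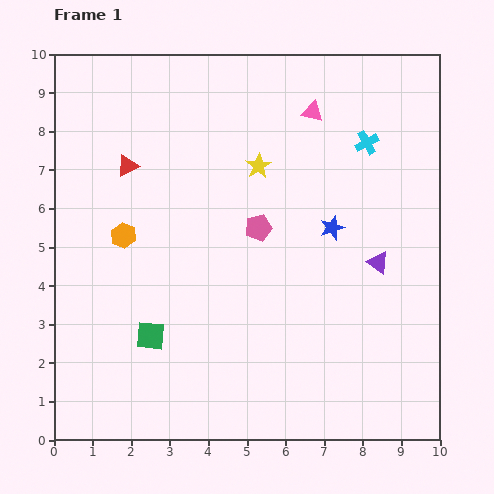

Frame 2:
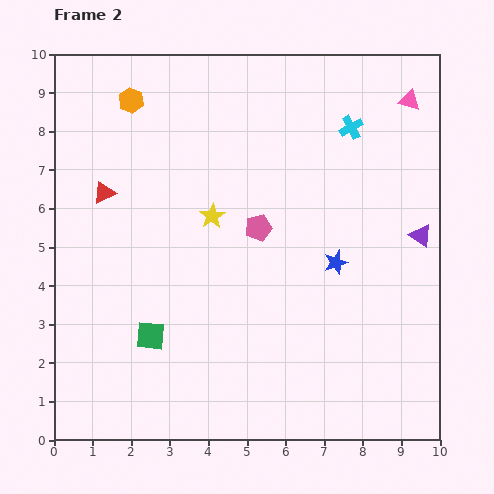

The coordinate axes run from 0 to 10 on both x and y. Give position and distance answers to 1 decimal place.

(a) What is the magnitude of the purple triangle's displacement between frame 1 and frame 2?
1.3

The purple triangle moved from (8.4, 4.6) to (9.5, 5.3), a distance of √(1.1² + 0.7²) ≈ 1.3.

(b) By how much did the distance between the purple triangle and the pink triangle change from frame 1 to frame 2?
-0.8

Distance in frame 1: 4.3. Distance in frame 2: 3.5.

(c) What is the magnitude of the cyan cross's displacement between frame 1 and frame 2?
0.6

The cyan cross moved from (8.1, 7.7) to (7.7, 8.1), a distance of √(0.4² + 0.4²) ≈ 0.6.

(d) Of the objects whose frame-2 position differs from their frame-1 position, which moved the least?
the cyan cross

(moved 0.6)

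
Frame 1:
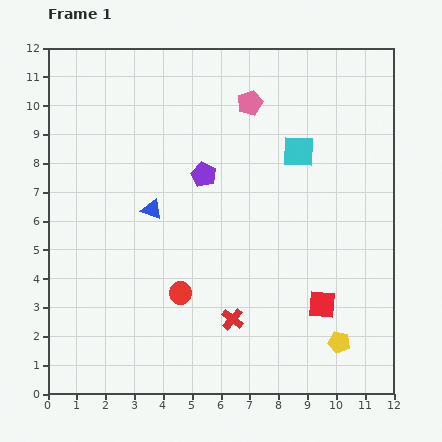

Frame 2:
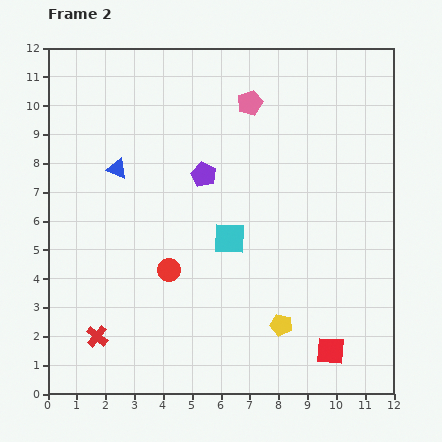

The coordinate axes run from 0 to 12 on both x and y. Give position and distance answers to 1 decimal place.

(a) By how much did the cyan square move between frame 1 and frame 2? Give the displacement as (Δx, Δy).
(-2.4, -3.0)

The cyan square was at (8.7, 8.4) in frame 1 and (6.3, 5.4) in frame 2.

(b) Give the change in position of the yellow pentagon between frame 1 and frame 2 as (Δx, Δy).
(-2.0, 0.6)

The yellow pentagon was at (10.1, 1.8) in frame 1 and (8.1, 2.4) in frame 2.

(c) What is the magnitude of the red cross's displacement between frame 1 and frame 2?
4.7

The red cross moved from (6.4, 2.6) to (1.7, 2.0), a distance of √(4.7² + 0.6²) ≈ 4.7.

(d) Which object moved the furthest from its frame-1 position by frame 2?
the red cross

(moved 4.7; next 3.8)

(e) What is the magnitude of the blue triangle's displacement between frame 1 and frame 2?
1.8

The blue triangle moved from (3.6, 6.4) to (2.4, 7.8), a distance of √(1.2² + 1.4²) ≈ 1.8.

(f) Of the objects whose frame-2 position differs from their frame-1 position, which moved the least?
the red circle

(moved 0.9)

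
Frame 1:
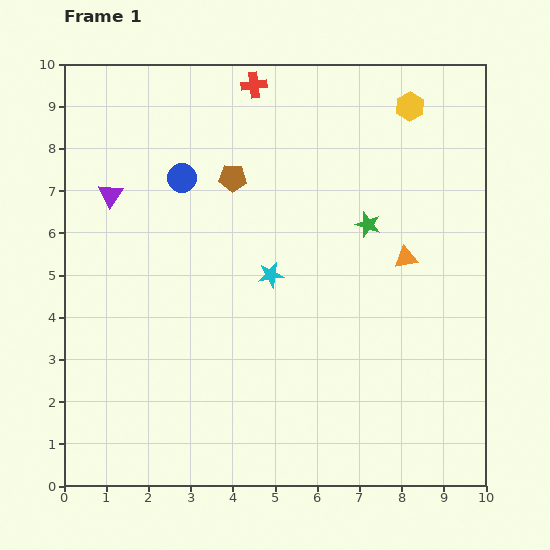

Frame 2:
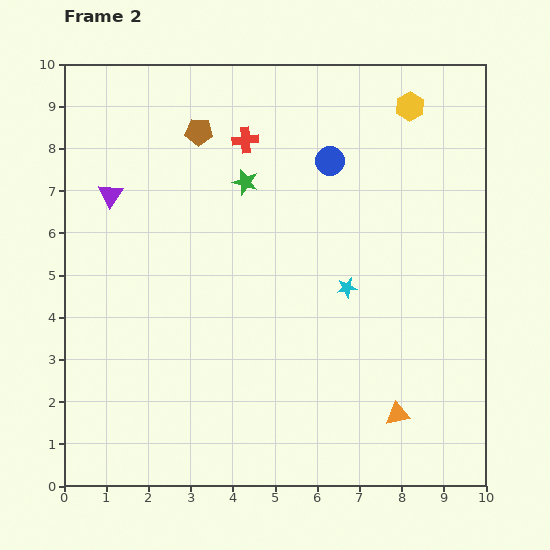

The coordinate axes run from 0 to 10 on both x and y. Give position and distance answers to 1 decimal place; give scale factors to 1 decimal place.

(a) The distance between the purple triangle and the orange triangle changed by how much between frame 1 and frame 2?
+1.4

Distance in frame 1: 7.2. Distance in frame 2: 8.6.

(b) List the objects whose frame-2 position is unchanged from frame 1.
the yellow hexagon, the purple triangle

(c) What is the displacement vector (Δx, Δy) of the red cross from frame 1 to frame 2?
(-0.2, -1.3)

The red cross was at (4.5, 9.5) in frame 1 and (4.3, 8.2) in frame 2.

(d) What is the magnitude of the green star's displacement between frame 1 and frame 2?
3.1

The green star moved from (7.2, 6.2) to (4.3, 7.2), a distance of √(2.9² + 1.0²) ≈ 3.1.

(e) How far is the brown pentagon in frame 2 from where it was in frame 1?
1.4

The brown pentagon moved from (4.0, 7.3) to (3.2, 8.4), a distance of √(0.8² + 1.1²) ≈ 1.4.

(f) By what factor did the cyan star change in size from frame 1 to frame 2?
0.8×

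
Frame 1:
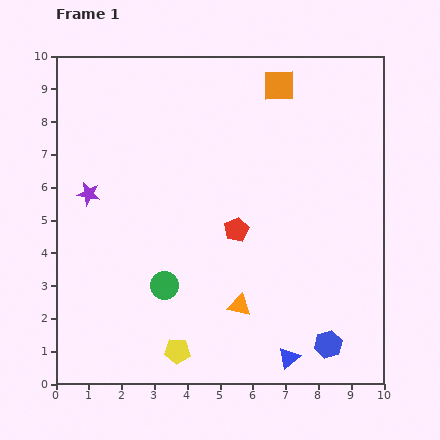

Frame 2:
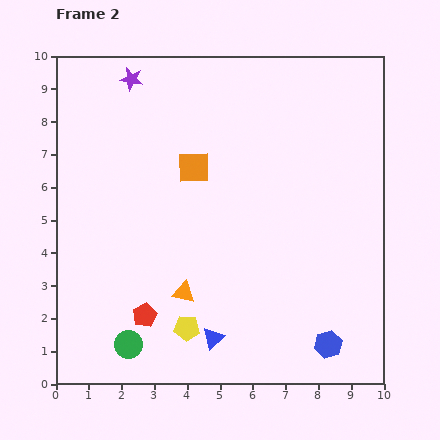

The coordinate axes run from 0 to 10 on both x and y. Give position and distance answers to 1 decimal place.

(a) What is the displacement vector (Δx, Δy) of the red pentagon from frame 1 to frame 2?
(-2.8, -2.6)

The red pentagon was at (5.5, 4.7) in frame 1 and (2.7, 2.1) in frame 2.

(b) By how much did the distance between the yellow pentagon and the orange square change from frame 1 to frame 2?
-3.8

Distance in frame 1: 8.7. Distance in frame 2: 4.9.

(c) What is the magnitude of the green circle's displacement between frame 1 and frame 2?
2.1

The green circle moved from (3.3, 3.0) to (2.2, 1.2), a distance of √(1.1² + 1.8²) ≈ 2.1.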